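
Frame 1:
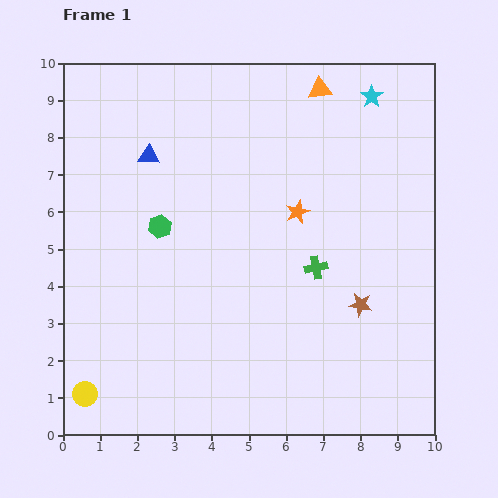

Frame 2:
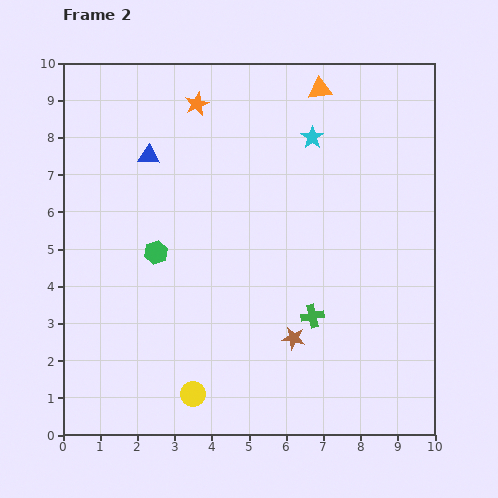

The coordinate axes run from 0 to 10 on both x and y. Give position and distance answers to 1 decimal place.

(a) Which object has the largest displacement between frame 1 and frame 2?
the orange star

(moved 4.0; next 2.9)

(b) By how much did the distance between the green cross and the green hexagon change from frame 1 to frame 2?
+0.2

Distance in frame 1: 4.3. Distance in frame 2: 4.5.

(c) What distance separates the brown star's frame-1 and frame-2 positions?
2.0

The brown star moved from (8.0, 3.5) to (6.2, 2.6), a distance of √(1.8² + 0.9²) ≈ 2.0.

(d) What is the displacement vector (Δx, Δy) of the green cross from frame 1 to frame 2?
(-0.1, -1.3)

The green cross was at (6.8, 4.5) in frame 1 and (6.7, 3.2) in frame 2.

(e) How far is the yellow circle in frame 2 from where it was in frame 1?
2.9

The yellow circle moved from (0.6, 1.1) to (3.5, 1.1), a distance of √(2.9² + 0.0²) ≈ 2.9.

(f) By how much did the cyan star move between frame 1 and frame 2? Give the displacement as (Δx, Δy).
(-1.6, -1.1)

The cyan star was at (8.3, 9.1) in frame 1 and (6.7, 8.0) in frame 2.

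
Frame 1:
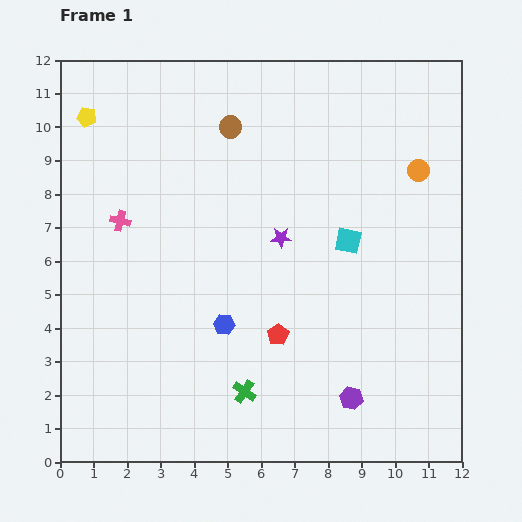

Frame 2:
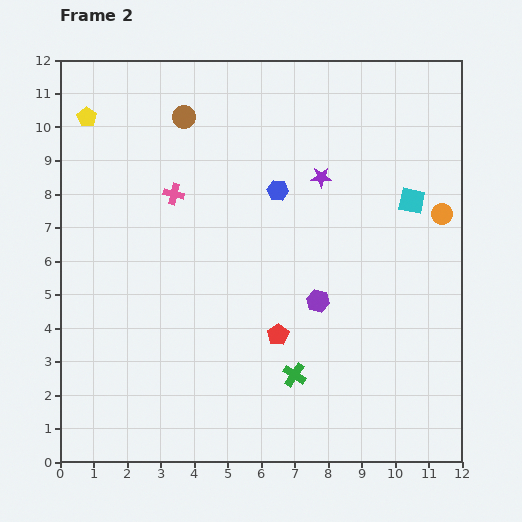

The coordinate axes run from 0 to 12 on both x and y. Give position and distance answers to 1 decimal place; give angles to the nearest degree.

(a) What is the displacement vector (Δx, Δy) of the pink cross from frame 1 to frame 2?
(1.6, 0.8)

The pink cross was at (1.8, 7.2) in frame 1 and (3.4, 8.0) in frame 2.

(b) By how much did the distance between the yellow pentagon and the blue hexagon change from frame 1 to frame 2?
-1.3

Distance in frame 1: 7.4. Distance in frame 2: 6.1.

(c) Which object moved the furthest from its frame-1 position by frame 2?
the blue hexagon

(moved 4.3; next 3.1)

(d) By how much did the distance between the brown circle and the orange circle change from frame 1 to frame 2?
+2.5

Distance in frame 1: 5.7. Distance in frame 2: 8.2.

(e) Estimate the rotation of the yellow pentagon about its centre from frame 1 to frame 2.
21° clockwise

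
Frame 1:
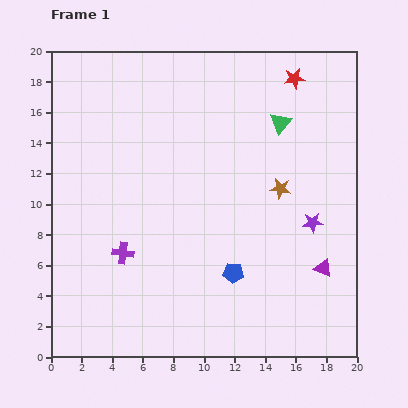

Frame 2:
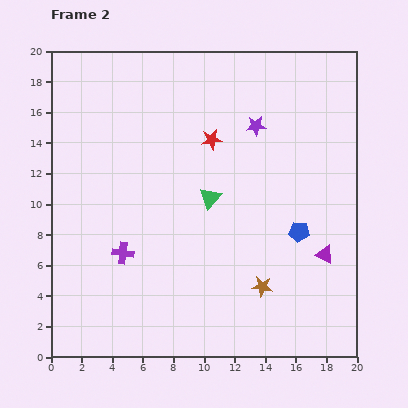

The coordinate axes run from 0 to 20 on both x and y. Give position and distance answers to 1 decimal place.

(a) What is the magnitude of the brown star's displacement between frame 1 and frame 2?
6.5

The brown star moved from (15.0, 11.0) to (13.8, 4.6), a distance of √(1.2² + 6.4²) ≈ 6.5.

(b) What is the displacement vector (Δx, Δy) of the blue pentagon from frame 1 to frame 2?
(4.3, 2.7)

The blue pentagon was at (11.9, 5.5) in frame 1 and (16.2, 8.2) in frame 2.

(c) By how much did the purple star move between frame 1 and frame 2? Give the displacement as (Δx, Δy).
(-3.7, 6.3)

The purple star was at (17.1, 8.8) in frame 1 and (13.4, 15.1) in frame 2.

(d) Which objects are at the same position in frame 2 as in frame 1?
the purple cross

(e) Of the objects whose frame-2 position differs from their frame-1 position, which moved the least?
the purple triangle

(moved 0.9)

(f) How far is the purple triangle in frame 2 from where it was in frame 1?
0.9

The purple triangle moved from (17.8, 5.8) to (17.9, 6.7), a distance of √(0.1² + 0.9²) ≈ 0.9.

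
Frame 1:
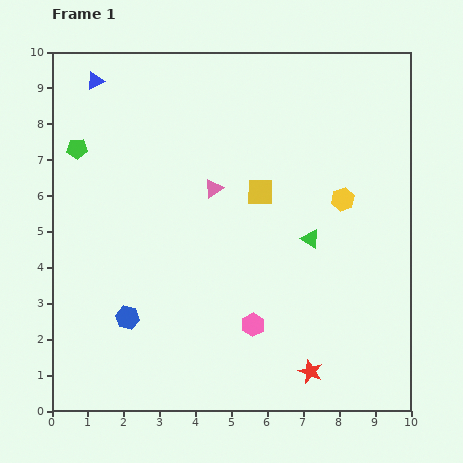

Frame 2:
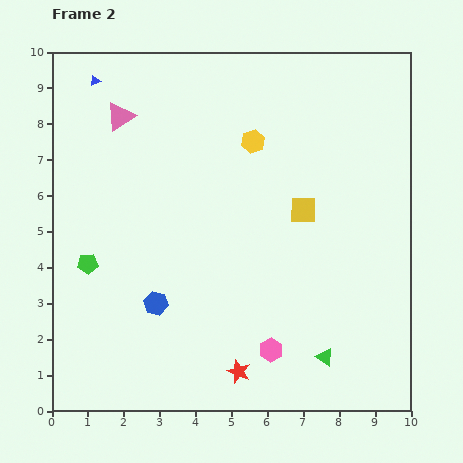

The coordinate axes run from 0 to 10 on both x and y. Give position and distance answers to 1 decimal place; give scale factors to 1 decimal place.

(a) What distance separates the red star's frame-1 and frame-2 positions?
2.0

The red star moved from (7.2, 1.1) to (5.2, 1.1), a distance of √(2.0² + 0.0²) ≈ 2.0.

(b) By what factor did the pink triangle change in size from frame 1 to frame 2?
1.5×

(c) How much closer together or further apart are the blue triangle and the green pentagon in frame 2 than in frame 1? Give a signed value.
+3.1

Distance in frame 1: 2.0. Distance in frame 2: 5.1.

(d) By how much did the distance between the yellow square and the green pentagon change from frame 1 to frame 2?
+1.0

Distance in frame 1: 5.2. Distance in frame 2: 6.2.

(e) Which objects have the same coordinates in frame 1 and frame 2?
the blue triangle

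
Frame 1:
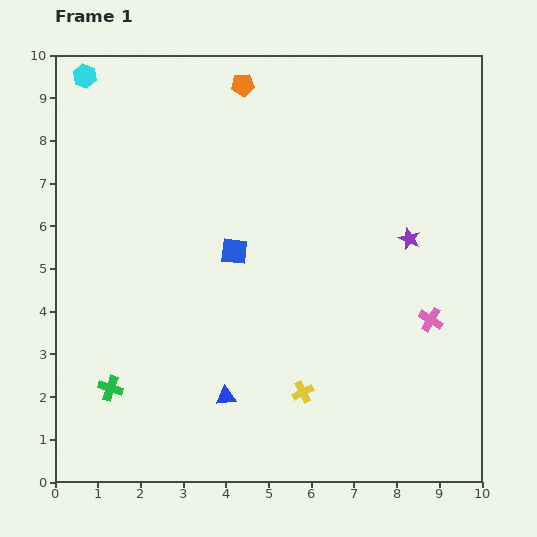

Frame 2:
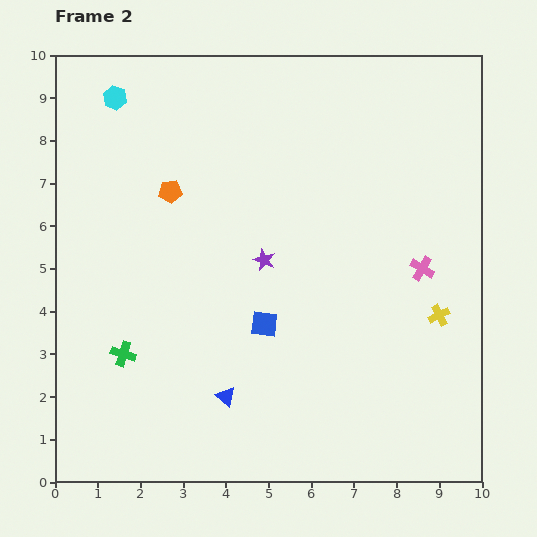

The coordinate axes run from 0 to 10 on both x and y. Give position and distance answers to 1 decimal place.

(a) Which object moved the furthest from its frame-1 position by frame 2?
the yellow cross

(moved 3.7; next 3.4)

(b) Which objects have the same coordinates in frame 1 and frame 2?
the blue triangle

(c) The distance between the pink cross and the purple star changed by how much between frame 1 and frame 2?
+1.7

Distance in frame 1: 2.0. Distance in frame 2: 3.7.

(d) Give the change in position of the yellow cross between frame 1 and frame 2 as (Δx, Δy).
(3.2, 1.8)

The yellow cross was at (5.8, 2.1) in frame 1 and (9.0, 3.9) in frame 2.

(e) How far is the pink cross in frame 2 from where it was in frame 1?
1.2

The pink cross moved from (8.8, 3.8) to (8.6, 5.0), a distance of √(0.2² + 1.2²) ≈ 1.2.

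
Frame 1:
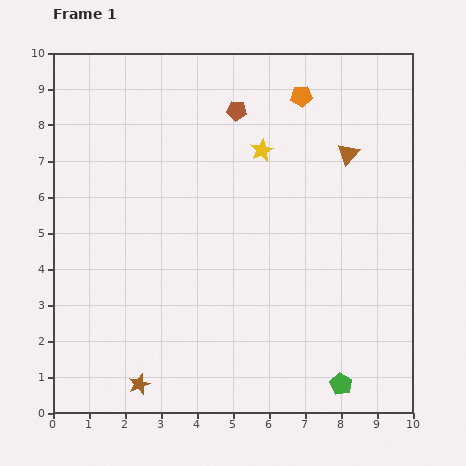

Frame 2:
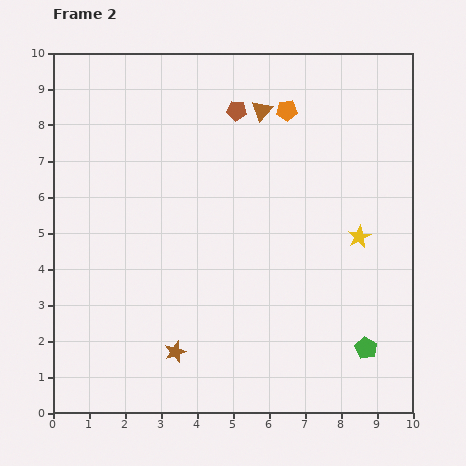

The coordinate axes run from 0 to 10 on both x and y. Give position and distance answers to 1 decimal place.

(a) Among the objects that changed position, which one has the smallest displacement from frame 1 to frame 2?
the orange pentagon

(moved 0.6)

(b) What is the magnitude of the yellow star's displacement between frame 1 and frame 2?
3.6

The yellow star moved from (5.8, 7.3) to (8.5, 4.9), a distance of √(2.7² + 2.4²) ≈ 3.6.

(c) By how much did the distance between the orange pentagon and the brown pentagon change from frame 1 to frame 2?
-0.4

Distance in frame 1: 1.8. Distance in frame 2: 1.4.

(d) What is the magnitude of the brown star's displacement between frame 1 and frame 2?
1.3

The brown star moved from (2.4, 0.8) to (3.4, 1.7), a distance of √(1.0² + 0.9²) ≈ 1.3.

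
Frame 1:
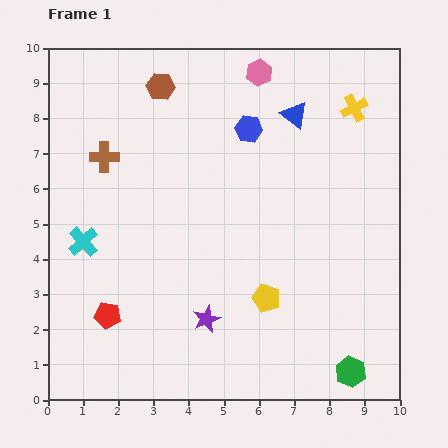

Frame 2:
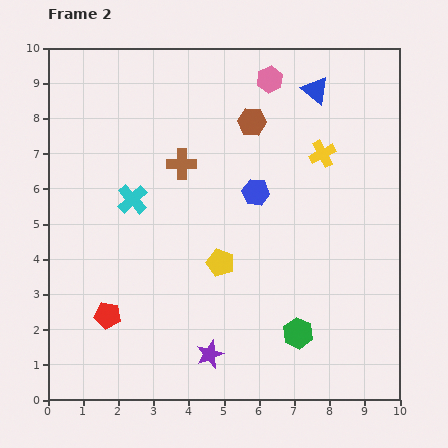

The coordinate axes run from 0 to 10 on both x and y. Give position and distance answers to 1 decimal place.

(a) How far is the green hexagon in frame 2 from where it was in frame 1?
1.9

The green hexagon moved from (8.6, 0.8) to (7.1, 1.9), a distance of √(1.5² + 1.1²) ≈ 1.9.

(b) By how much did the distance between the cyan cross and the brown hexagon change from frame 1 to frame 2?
-0.9

Distance in frame 1: 4.9. Distance in frame 2: 4.0.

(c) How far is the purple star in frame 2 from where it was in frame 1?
1.0

The purple star moved from (4.5, 2.3) to (4.6, 1.3), a distance of √(0.1² + 1.0²) ≈ 1.0.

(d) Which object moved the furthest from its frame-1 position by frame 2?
the brown hexagon

(moved 2.8; next 2.2)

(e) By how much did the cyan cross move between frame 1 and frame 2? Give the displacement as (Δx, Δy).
(1.4, 1.2)

The cyan cross was at (1.0, 4.5) in frame 1 and (2.4, 5.7) in frame 2.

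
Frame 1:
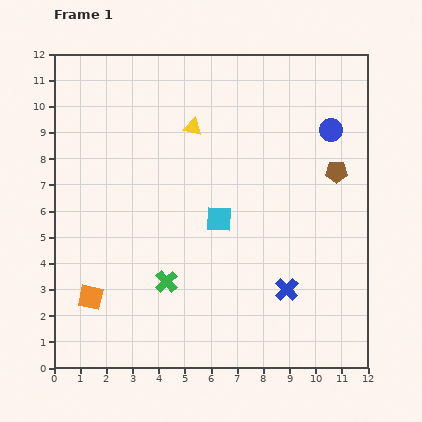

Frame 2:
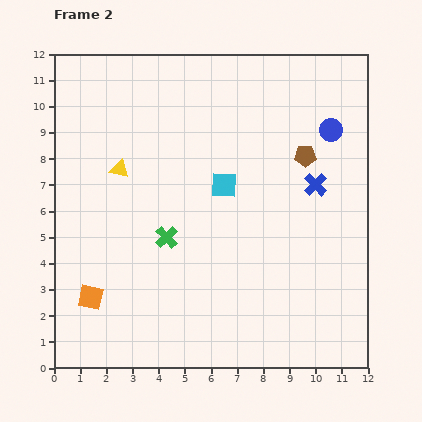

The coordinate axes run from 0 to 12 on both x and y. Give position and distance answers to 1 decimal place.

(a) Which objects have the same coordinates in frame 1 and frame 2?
the orange square, the blue circle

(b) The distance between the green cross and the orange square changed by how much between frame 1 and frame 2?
+0.7

Distance in frame 1: 3.0. Distance in frame 2: 3.7.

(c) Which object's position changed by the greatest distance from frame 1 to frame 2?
the blue cross

(moved 4.1; next 3.2)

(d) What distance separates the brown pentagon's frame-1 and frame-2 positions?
1.3

The brown pentagon moved from (10.8, 7.5) to (9.6, 8.1), a distance of √(1.2² + 0.6²) ≈ 1.3.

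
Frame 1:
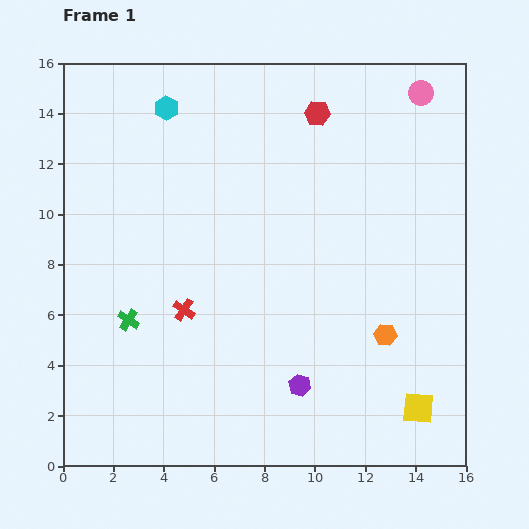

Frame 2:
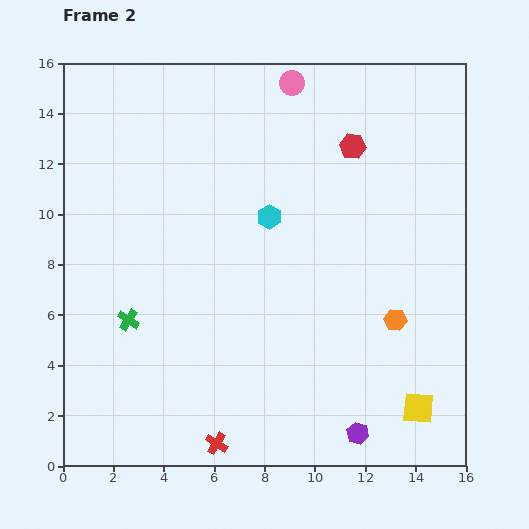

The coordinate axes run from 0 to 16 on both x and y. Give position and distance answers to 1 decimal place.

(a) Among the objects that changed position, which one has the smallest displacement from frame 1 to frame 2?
the orange hexagon

(moved 0.7)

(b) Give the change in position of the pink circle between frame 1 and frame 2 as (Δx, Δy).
(-5.1, 0.4)

The pink circle was at (14.2, 14.8) in frame 1 and (9.1, 15.2) in frame 2.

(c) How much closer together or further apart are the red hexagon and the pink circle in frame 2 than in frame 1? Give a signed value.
-0.7

Distance in frame 1: 4.2. Distance in frame 2: 3.5.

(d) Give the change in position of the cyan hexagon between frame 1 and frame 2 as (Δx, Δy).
(4.1, -4.3)

The cyan hexagon was at (4.1, 14.2) in frame 1 and (8.2, 9.9) in frame 2.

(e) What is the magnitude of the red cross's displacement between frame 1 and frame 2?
5.5

The red cross moved from (4.8, 6.2) to (6.1, 0.9), a distance of √(1.3² + 5.3²) ≈ 5.5.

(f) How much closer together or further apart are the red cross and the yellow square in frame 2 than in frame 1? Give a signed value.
-2.0

Distance in frame 1: 10.1. Distance in frame 2: 8.1.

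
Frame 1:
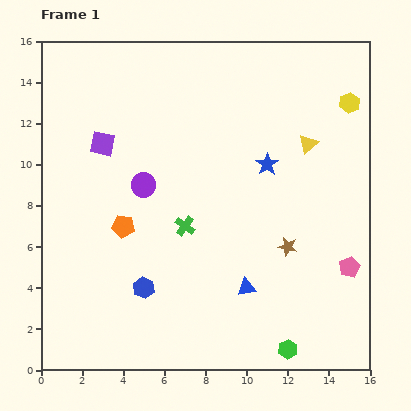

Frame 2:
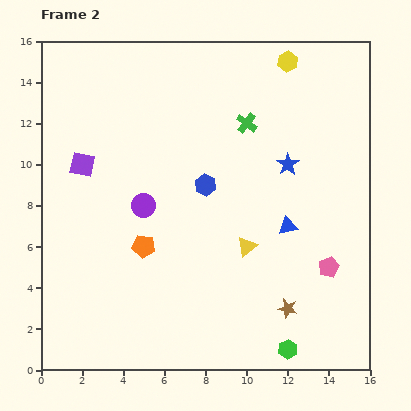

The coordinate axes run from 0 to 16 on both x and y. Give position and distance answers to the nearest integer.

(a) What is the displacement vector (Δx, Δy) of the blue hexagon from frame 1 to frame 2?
(3, 5)

The blue hexagon was at (5, 4) in frame 1 and (8, 9) in frame 2.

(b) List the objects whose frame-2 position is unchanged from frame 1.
the green hexagon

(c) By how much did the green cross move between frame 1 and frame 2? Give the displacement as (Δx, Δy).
(3, 5)

The green cross was at (7, 7) in frame 1 and (10, 12) in frame 2.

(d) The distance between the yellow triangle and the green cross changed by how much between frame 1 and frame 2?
-1

Distance in frame 1: 7. Distance in frame 2: 6.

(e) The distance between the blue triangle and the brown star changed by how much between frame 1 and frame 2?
+1

Distance in frame 1: 3. Distance in frame 2: 4.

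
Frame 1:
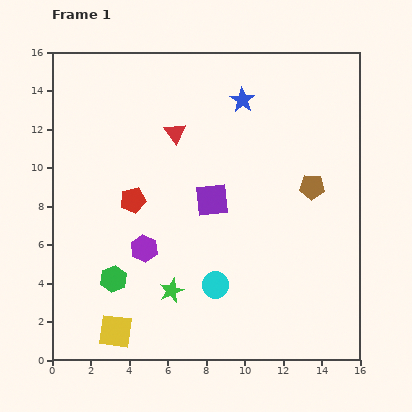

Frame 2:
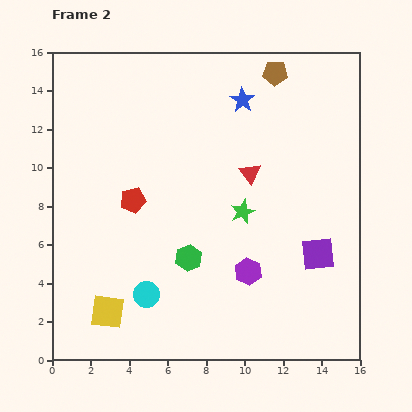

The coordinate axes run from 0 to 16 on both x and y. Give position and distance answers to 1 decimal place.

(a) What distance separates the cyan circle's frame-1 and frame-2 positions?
3.6

The cyan circle moved from (8.5, 3.9) to (4.9, 3.4), a distance of √(3.6² + 0.5²) ≈ 3.6.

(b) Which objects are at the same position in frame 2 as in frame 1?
the blue star, the red pentagon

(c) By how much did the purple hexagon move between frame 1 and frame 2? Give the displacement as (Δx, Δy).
(5.4, -1.2)

The purple hexagon was at (4.8, 5.8) in frame 1 and (10.2, 4.6) in frame 2.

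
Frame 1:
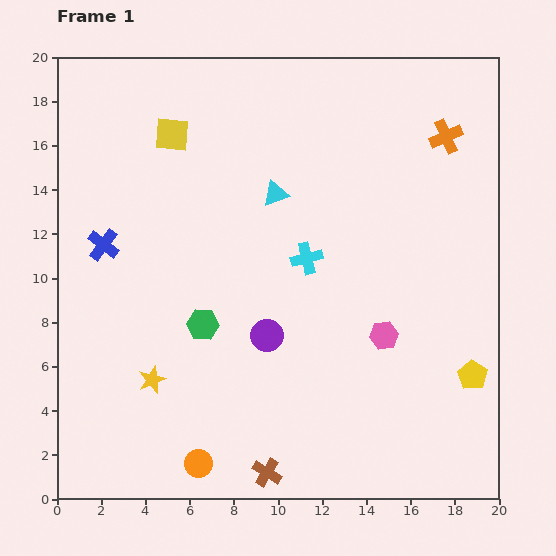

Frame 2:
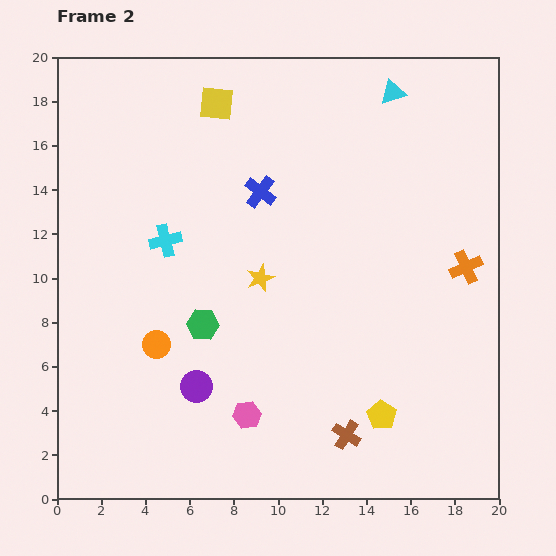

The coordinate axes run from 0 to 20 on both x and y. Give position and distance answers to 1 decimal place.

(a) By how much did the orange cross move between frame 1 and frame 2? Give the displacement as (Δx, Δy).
(0.9, -5.9)

The orange cross was at (17.6, 16.4) in frame 1 and (18.5, 10.5) in frame 2.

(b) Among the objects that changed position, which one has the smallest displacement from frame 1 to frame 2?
the yellow square

(moved 2.4)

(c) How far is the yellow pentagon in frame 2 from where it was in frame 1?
4.5

The yellow pentagon moved from (18.8, 5.6) to (14.7, 3.8), a distance of √(4.1² + 1.8²) ≈ 4.5.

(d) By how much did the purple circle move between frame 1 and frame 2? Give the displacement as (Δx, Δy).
(-3.2, -2.3)

The purple circle was at (9.5, 7.4) in frame 1 and (6.3, 5.1) in frame 2.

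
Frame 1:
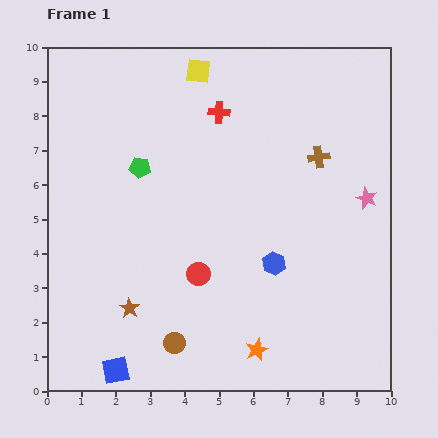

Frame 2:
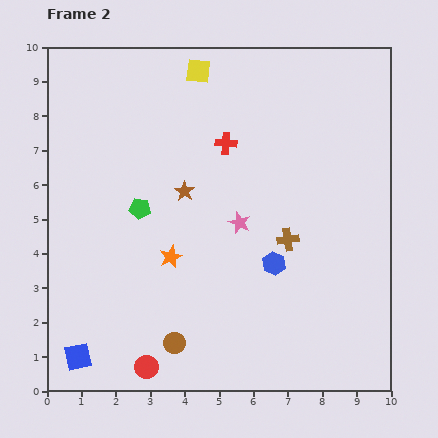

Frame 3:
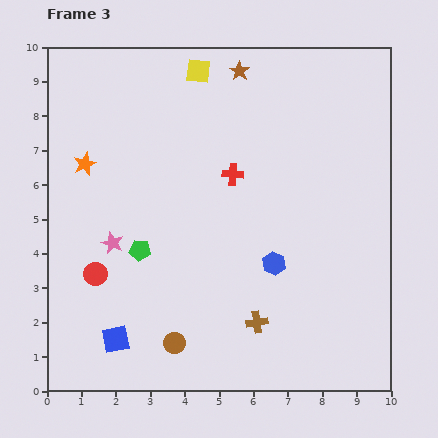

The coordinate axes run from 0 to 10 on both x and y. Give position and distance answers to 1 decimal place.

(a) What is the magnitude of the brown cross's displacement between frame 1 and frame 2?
2.6

The brown cross moved from (7.9, 6.8) to (7.0, 4.4), a distance of √(0.9² + 2.4²) ≈ 2.6.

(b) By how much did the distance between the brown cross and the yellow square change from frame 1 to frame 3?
+3.2

Distance in frame 1: 4.3. Distance in frame 3: 7.5.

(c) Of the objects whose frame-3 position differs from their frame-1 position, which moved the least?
the blue square

(moved 0.9)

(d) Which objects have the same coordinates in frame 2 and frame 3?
the yellow square, the blue hexagon, the brown circle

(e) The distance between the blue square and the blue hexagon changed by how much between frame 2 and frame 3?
-1.2

Distance in frame 2: 6.3. Distance in frame 3: 5.1.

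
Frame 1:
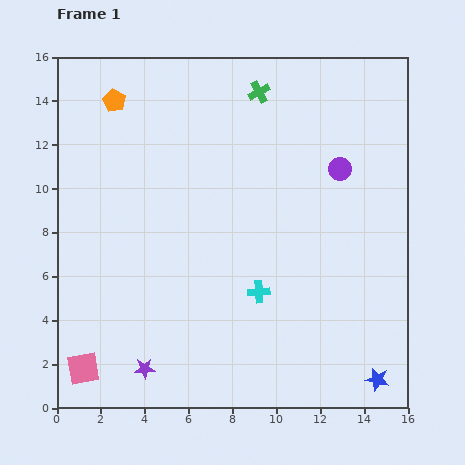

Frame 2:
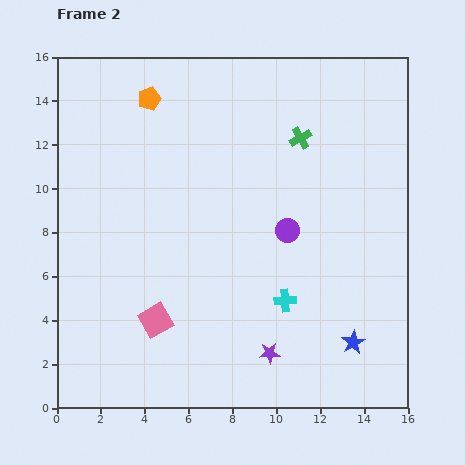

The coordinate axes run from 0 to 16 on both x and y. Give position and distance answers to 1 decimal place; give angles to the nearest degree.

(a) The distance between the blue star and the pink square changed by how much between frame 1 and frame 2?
-4.3

Distance in frame 1: 13.4. Distance in frame 2: 9.1.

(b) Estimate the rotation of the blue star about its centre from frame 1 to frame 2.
31° clockwise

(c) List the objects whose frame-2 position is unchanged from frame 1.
none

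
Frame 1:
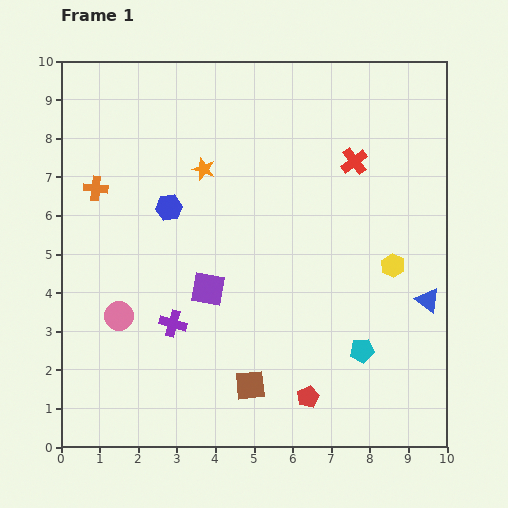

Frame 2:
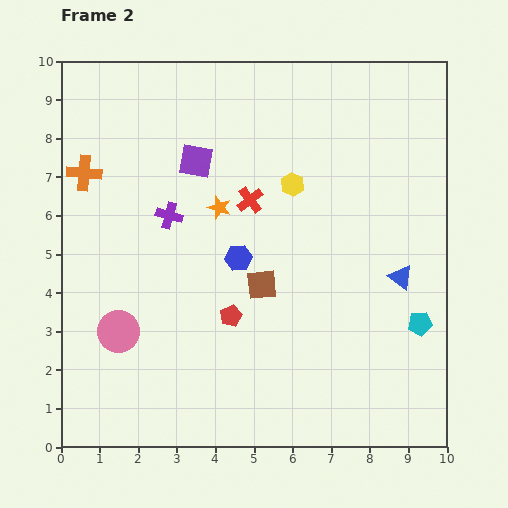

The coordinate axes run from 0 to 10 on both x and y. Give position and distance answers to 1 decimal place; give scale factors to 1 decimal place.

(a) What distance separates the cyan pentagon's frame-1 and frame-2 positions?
1.7

The cyan pentagon moved from (7.8, 2.5) to (9.3, 3.2), a distance of √(1.5² + 0.7²) ≈ 1.7.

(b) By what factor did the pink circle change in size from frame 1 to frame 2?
1.5×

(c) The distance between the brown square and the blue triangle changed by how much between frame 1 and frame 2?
-1.5

Distance in frame 1: 5.1. Distance in frame 2: 3.6.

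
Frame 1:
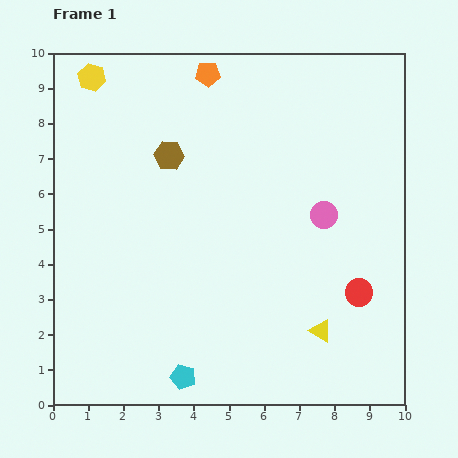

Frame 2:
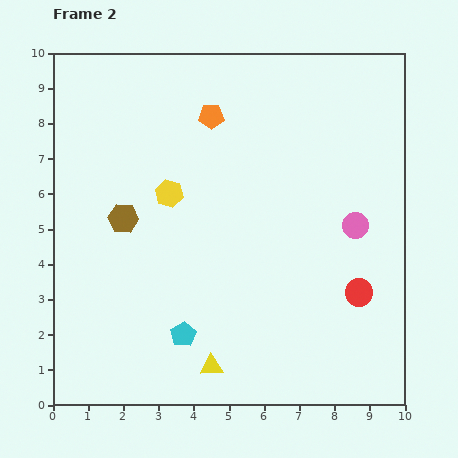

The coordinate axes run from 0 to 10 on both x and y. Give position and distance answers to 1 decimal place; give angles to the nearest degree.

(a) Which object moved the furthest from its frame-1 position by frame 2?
the yellow hexagon

(moved 4.0; next 3.3)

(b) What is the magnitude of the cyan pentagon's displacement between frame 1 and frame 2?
1.2

The cyan pentagon moved from (3.7, 0.8) to (3.7, 2.0), a distance of √(0.0² + 1.2²) ≈ 1.2.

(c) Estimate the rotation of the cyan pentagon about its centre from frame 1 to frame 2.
24° clockwise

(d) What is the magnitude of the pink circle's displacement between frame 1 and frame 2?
0.9

The pink circle moved from (7.7, 5.4) to (8.6, 5.1), a distance of √(0.9² + 0.3²) ≈ 0.9.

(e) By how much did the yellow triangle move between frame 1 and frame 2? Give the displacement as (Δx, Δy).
(-3.1, -1.0)

The yellow triangle was at (7.6, 2.1) in frame 1 and (4.5, 1.1) in frame 2.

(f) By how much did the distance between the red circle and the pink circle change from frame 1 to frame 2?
-0.5

Distance in frame 1: 2.4. Distance in frame 2: 1.9.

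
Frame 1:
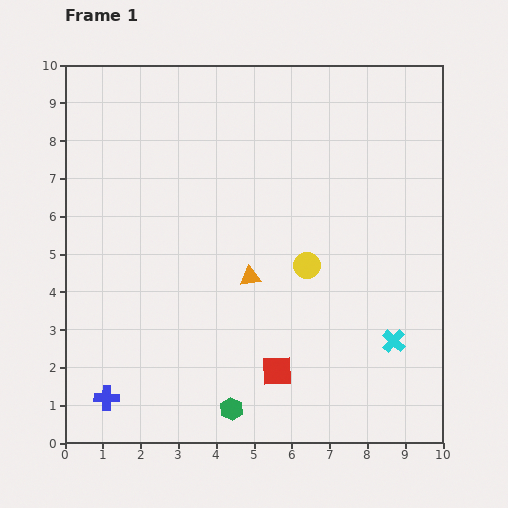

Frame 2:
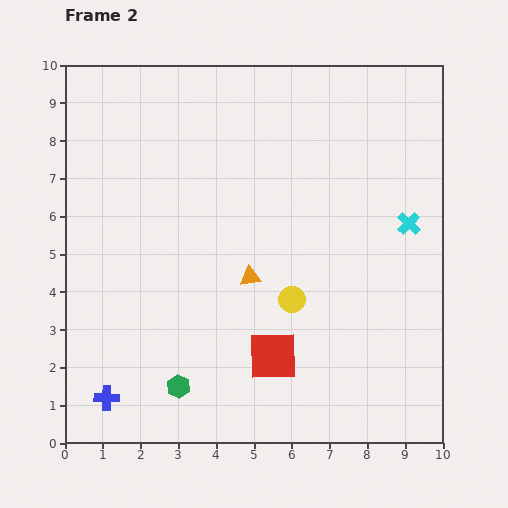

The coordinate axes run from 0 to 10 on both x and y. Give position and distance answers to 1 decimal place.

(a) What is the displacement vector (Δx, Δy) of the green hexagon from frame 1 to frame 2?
(-1.4, 0.6)

The green hexagon was at (4.4, 0.9) in frame 1 and (3.0, 1.5) in frame 2.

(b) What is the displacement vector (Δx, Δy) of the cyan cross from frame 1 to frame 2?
(0.4, 3.1)

The cyan cross was at (8.7, 2.7) in frame 1 and (9.1, 5.8) in frame 2.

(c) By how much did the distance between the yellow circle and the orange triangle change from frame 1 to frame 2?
-0.2

Distance in frame 1: 1.5. Distance in frame 2: 1.3.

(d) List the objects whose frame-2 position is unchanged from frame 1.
the orange triangle, the blue cross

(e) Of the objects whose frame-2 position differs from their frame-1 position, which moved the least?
the red square

(moved 0.4)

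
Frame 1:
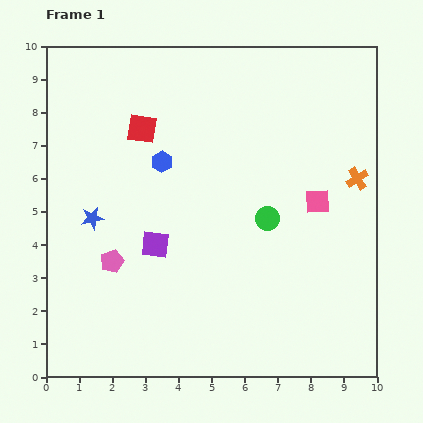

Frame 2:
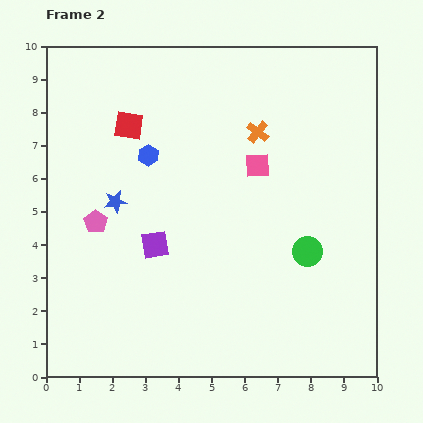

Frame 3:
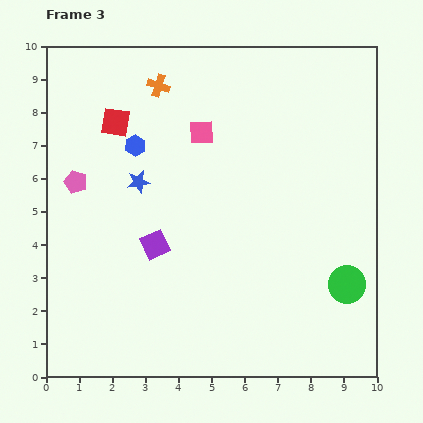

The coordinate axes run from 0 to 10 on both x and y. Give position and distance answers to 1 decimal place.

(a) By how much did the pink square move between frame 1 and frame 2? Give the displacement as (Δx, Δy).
(-1.8, 1.1)

The pink square was at (8.2, 5.3) in frame 1 and (6.4, 6.4) in frame 2.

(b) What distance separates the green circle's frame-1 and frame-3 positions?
3.1

The green circle moved from (6.7, 4.8) to (9.1, 2.8), a distance of √(2.4² + 2.0²) ≈ 3.1.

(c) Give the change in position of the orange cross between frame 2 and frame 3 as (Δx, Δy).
(-3.0, 1.4)

The orange cross was at (6.4, 7.4) in frame 2 and (3.4, 8.8) in frame 3.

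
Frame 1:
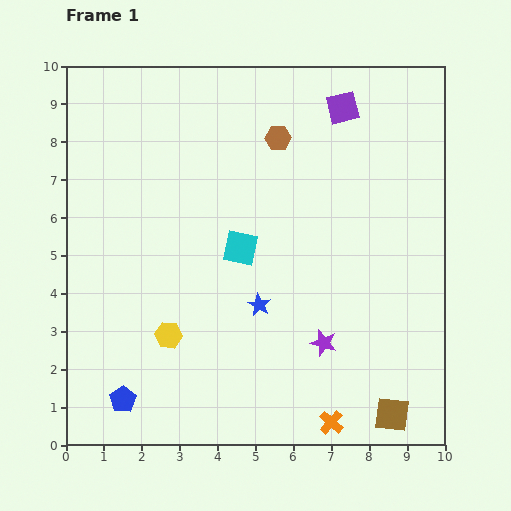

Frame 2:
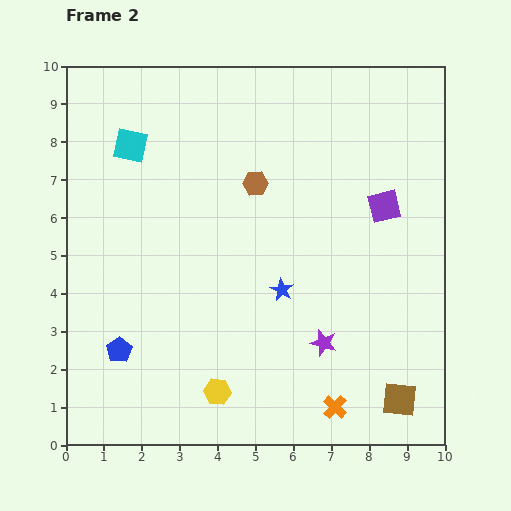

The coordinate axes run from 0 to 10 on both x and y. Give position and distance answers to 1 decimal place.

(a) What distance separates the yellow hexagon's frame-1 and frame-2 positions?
2.0

The yellow hexagon moved from (2.7, 2.9) to (4.0, 1.4), a distance of √(1.3² + 1.5²) ≈ 2.0.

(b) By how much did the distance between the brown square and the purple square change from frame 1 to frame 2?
-3.1

Distance in frame 1: 8.2. Distance in frame 2: 5.1.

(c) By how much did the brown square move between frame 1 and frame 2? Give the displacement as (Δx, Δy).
(0.2, 0.4)

The brown square was at (8.6, 0.8) in frame 1 and (8.8, 1.2) in frame 2.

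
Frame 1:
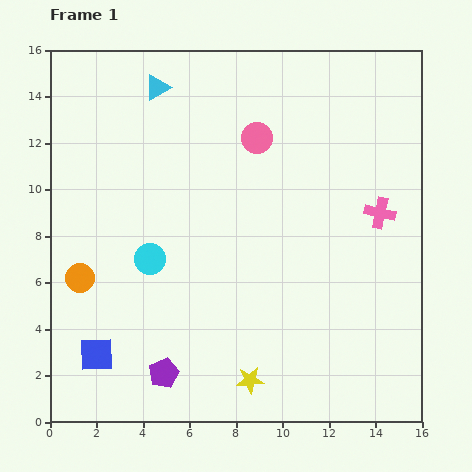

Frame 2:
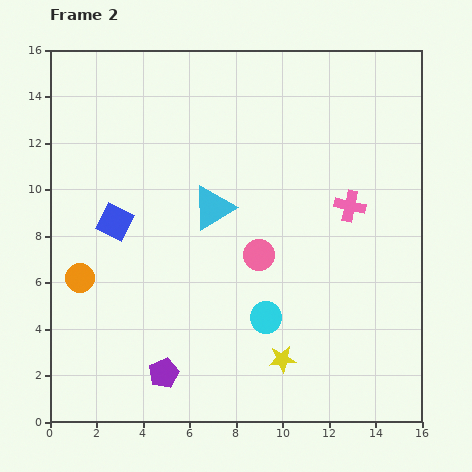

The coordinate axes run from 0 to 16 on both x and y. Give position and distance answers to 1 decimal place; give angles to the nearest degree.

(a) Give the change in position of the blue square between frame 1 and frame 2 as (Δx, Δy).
(0.8, 5.7)

The blue square was at (2.0, 2.9) in frame 1 and (2.8, 8.6) in frame 2.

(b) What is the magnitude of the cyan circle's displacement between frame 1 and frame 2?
5.6

The cyan circle moved from (4.3, 7.0) to (9.3, 4.5), a distance of √(5.0² + 2.5²) ≈ 5.6.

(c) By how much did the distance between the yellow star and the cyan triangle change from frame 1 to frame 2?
-6.0

Distance in frame 1: 13.2. Distance in frame 2: 7.2.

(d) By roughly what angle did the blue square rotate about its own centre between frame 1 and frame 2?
28° clockwise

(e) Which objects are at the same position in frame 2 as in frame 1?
the orange circle, the purple pentagon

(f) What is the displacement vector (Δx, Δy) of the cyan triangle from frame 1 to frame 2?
(2.4, -5.2)

The cyan triangle was at (4.6, 14.4) in frame 1 and (7.0, 9.2) in frame 2.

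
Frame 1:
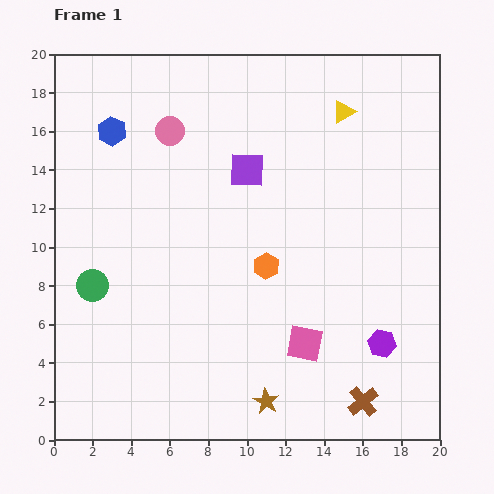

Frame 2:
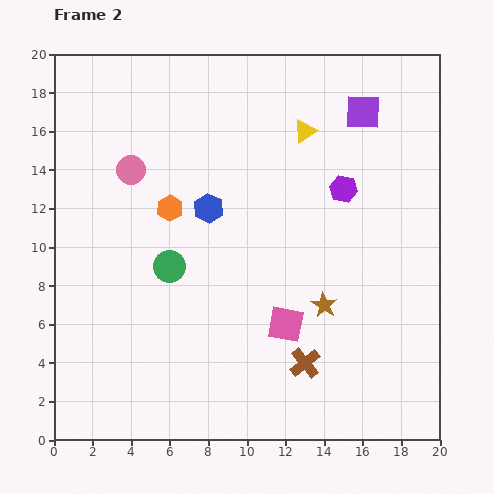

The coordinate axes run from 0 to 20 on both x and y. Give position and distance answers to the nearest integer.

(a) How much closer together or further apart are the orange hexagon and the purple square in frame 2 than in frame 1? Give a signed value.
+6

Distance in frame 1: 5. Distance in frame 2: 11.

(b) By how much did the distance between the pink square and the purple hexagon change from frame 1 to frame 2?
+4

Distance in frame 1: 4. Distance in frame 2: 8.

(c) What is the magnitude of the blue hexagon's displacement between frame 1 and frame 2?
6

The blue hexagon moved from (3, 16) to (8, 12), a distance of √(5² + 4²) ≈ 6.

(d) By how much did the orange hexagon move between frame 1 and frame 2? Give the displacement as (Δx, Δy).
(-5, 3)

The orange hexagon was at (11, 9) in frame 1 and (6, 12) in frame 2.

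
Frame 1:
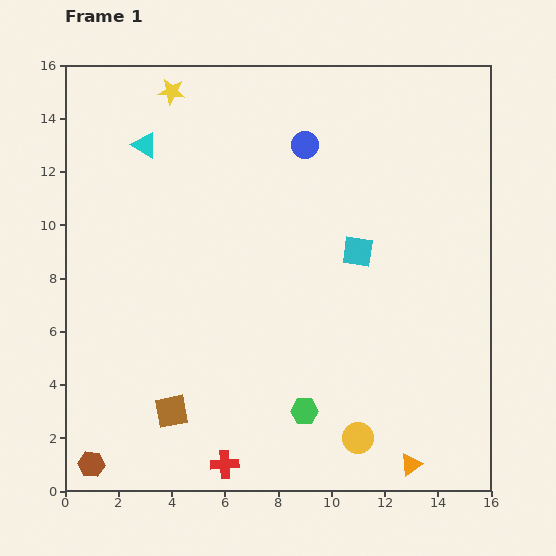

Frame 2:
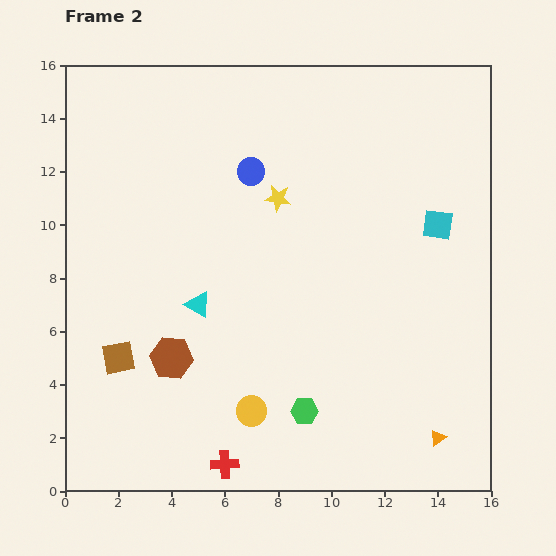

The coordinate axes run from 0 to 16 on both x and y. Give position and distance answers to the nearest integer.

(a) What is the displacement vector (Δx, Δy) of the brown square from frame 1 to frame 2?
(-2, 2)

The brown square was at (4, 3) in frame 1 and (2, 5) in frame 2.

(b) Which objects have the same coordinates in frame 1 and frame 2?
the red cross, the green hexagon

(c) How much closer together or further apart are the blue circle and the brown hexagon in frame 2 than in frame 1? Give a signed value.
-6

Distance in frame 1: 14. Distance in frame 2: 8.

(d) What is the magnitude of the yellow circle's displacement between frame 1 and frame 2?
4

The yellow circle moved from (11, 2) to (7, 3), a distance of √(4² + 1²) ≈ 4.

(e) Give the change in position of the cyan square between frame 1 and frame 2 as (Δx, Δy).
(3, 1)

The cyan square was at (11, 9) in frame 1 and (14, 10) in frame 2.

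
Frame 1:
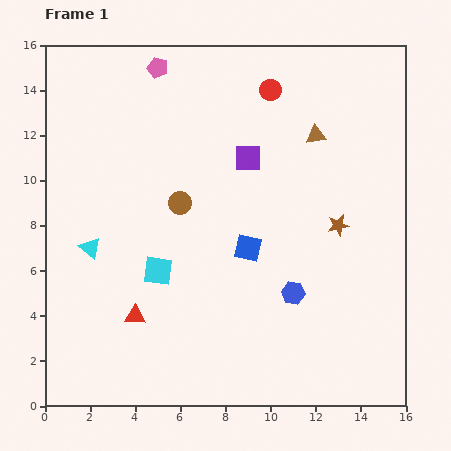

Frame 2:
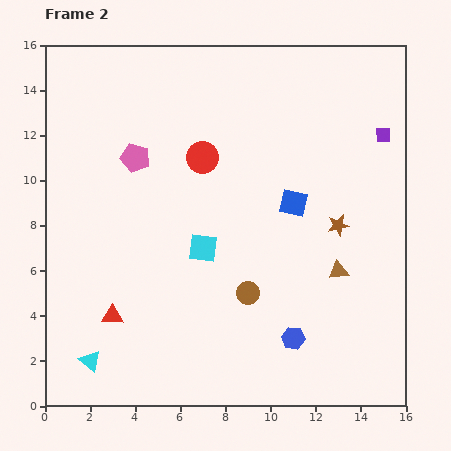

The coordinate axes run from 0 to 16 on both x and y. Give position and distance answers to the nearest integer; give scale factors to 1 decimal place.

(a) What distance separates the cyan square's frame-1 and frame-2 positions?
2

The cyan square moved from (5, 6) to (7, 7), a distance of √(2² + 1²) ≈ 2.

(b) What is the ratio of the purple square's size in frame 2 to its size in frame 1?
0.6×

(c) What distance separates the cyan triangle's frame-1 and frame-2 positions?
5

The cyan triangle moved from (2, 7) to (2, 2), a distance of √(0² + 5²) ≈ 5.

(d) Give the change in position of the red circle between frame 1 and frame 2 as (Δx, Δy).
(-3, -3)

The red circle was at (10, 14) in frame 1 and (7, 11) in frame 2.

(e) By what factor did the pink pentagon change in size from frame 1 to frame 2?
1.4×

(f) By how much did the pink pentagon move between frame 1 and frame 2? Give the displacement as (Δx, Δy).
(-1, -4)

The pink pentagon was at (5, 15) in frame 1 and (4, 11) in frame 2.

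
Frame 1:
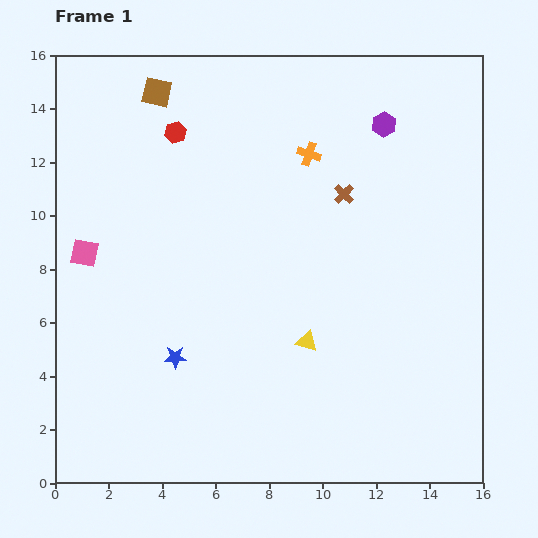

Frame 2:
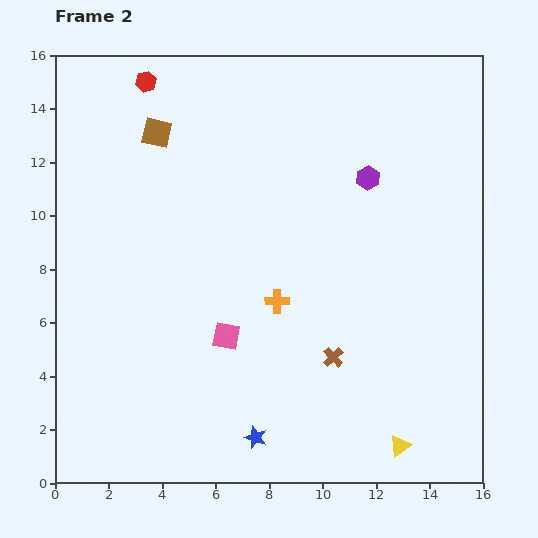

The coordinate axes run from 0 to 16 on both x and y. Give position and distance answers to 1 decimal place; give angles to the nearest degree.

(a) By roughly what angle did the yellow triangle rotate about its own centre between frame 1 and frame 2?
53° counter-clockwise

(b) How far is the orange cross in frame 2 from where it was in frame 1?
5.6

The orange cross moved from (9.5, 12.3) to (8.3, 6.8), a distance of √(1.2² + 5.5²) ≈ 5.6.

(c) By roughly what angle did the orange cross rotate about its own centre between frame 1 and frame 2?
20° counter-clockwise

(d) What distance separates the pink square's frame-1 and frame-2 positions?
6.1

The pink square moved from (1.1, 8.6) to (6.4, 5.5), a distance of √(5.3² + 3.1²) ≈ 6.1.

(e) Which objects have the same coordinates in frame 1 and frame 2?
none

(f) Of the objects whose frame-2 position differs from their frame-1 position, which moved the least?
the brown square

(moved 1.5)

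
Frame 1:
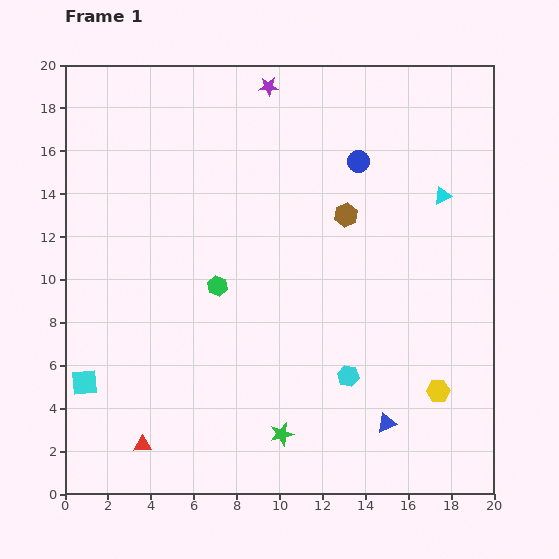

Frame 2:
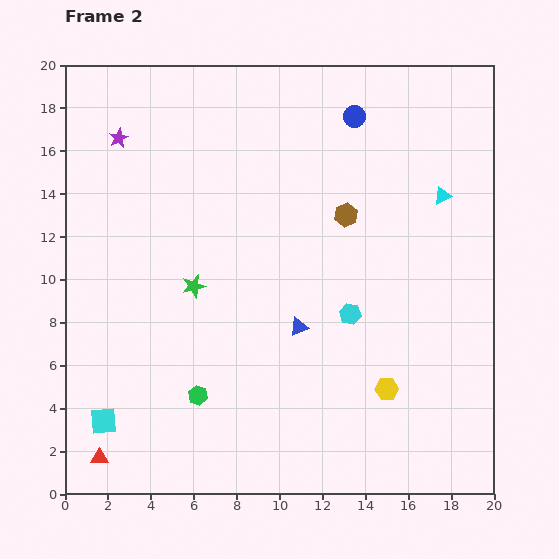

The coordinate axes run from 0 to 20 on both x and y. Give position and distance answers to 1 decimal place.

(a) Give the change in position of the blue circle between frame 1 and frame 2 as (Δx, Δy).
(-0.2, 2.1)

The blue circle was at (13.7, 15.5) in frame 1 and (13.5, 17.6) in frame 2.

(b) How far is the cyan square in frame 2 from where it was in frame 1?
2.0

The cyan square moved from (0.9, 5.2) to (1.8, 3.4), a distance of √(0.9² + 1.8²) ≈ 2.0.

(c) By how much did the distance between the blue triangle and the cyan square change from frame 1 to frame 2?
-4.1

Distance in frame 1: 14.2. Distance in frame 2: 10.1.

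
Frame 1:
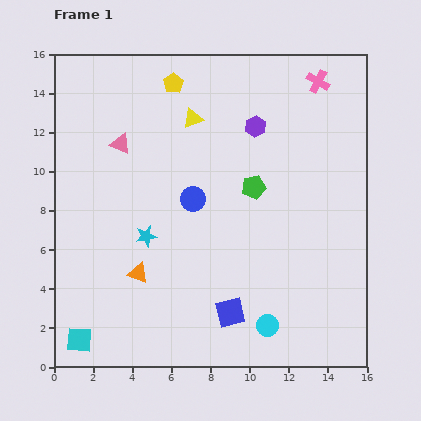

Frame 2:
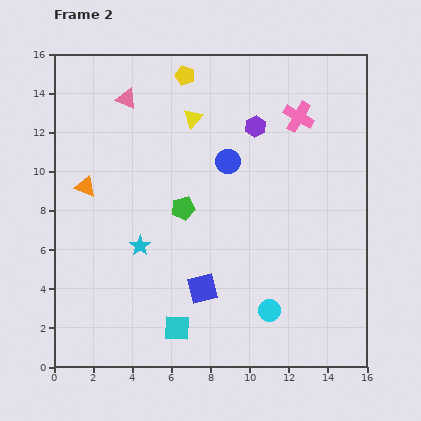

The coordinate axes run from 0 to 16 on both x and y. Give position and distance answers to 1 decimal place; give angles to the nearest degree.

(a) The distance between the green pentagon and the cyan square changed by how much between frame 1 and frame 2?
-5.7

Distance in frame 1: 11.8. Distance in frame 2: 6.1.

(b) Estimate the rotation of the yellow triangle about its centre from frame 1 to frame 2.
27° counter-clockwise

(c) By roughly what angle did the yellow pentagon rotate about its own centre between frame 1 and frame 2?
22° counter-clockwise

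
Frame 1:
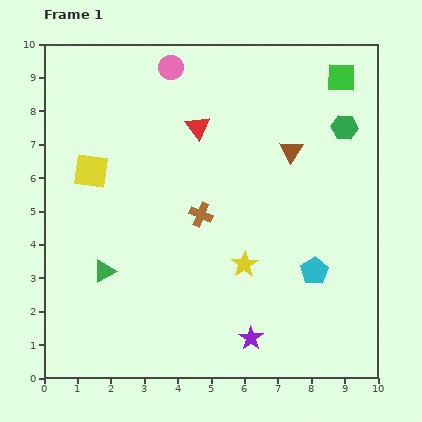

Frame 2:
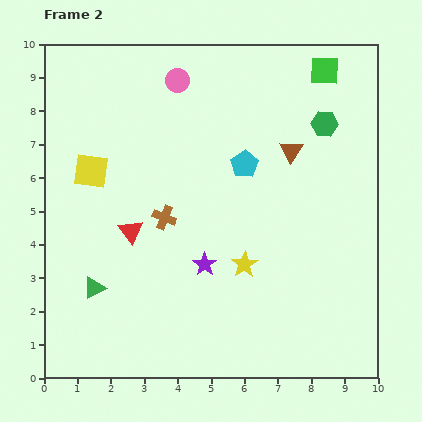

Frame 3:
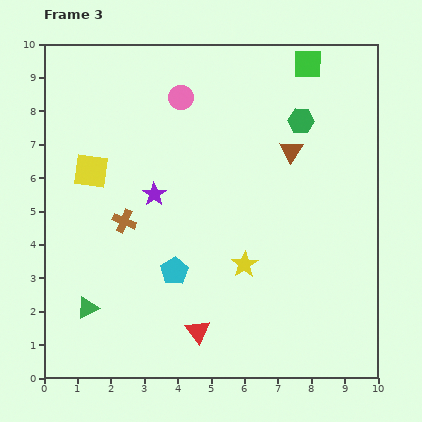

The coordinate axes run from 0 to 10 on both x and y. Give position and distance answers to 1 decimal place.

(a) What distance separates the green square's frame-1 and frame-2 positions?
0.5

The green square moved from (8.9, 9.0) to (8.4, 9.2), a distance of √(0.5² + 0.2²) ≈ 0.5.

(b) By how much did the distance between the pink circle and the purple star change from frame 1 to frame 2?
-2.8

Distance in frame 1: 8.4. Distance in frame 2: 5.6.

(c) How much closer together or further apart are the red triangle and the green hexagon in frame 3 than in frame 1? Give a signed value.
+2.6

Distance in frame 1: 4.4. Distance in frame 3: 7.0.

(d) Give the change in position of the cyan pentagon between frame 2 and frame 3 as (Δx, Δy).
(-2.1, -3.2)

The cyan pentagon was at (6.0, 6.4) in frame 2 and (3.9, 3.2) in frame 3.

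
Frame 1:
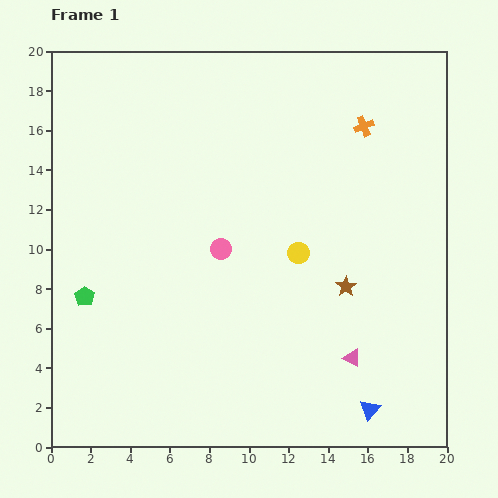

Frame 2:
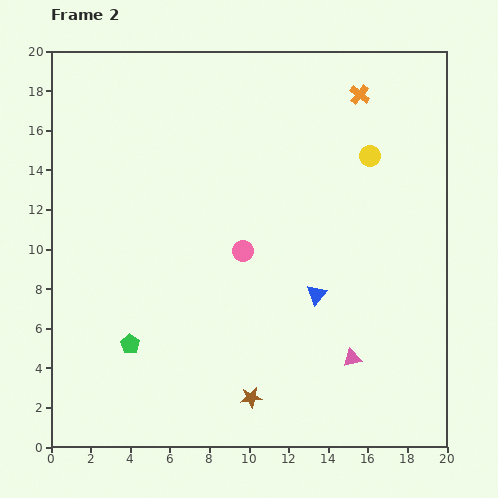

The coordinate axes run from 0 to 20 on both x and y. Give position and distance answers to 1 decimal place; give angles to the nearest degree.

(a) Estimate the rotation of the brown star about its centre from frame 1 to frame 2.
26° clockwise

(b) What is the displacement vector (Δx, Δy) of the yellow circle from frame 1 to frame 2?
(3.6, 4.9)

The yellow circle was at (12.5, 9.8) in frame 1 and (16.1, 14.7) in frame 2.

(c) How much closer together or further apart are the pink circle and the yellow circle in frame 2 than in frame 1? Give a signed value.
+4.1

Distance in frame 1: 3.9. Distance in frame 2: 8.0.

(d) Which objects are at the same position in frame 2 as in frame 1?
the pink triangle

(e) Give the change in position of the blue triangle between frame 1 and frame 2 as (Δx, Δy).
(-2.7, 5.8)

The blue triangle was at (16.1, 1.9) in frame 1 and (13.4, 7.7) in frame 2.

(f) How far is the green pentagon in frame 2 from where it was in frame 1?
3.3

The green pentagon moved from (1.7, 7.6) to (4.0, 5.2), a distance of √(2.3² + 2.4²) ≈ 3.3.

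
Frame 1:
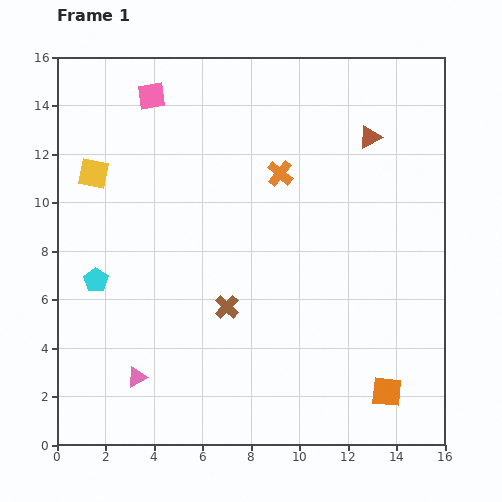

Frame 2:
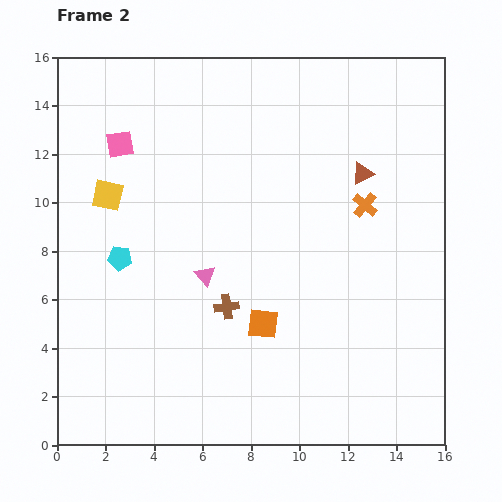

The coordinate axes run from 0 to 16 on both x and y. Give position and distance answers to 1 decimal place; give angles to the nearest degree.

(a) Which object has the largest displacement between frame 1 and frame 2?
the orange square

(moved 5.8; next 5.0)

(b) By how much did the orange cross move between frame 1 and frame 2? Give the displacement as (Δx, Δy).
(3.5, -1.3)

The orange cross was at (9.2, 11.2) in frame 1 and (12.7, 9.9) in frame 2.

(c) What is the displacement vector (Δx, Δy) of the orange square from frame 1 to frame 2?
(-5.1, 2.8)

The orange square was at (13.6, 2.2) in frame 1 and (8.5, 5.0) in frame 2.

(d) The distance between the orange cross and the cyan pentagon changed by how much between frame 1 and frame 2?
+1.5

Distance in frame 1: 8.8. Distance in frame 2: 10.3.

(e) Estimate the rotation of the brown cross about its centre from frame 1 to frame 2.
38° clockwise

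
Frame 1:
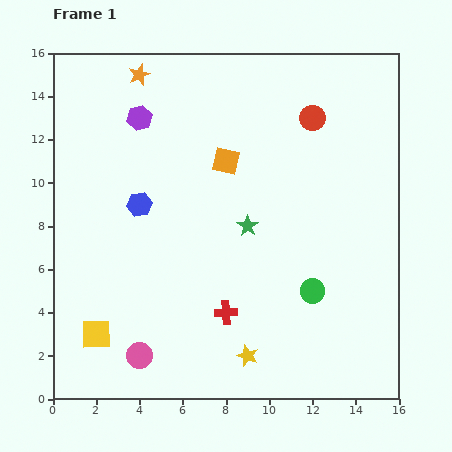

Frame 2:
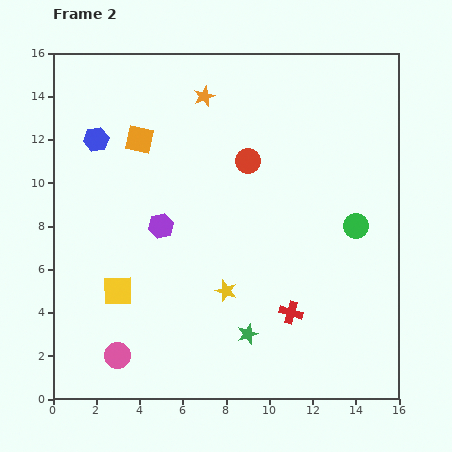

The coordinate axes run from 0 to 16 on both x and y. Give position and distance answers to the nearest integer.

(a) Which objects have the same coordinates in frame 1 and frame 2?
none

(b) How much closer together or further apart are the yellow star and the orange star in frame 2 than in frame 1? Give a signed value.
-5

Distance in frame 1: 14. Distance in frame 2: 9.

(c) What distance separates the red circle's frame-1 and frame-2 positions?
4

The red circle moved from (12, 13) to (9, 11), a distance of √(3² + 2²) ≈ 4.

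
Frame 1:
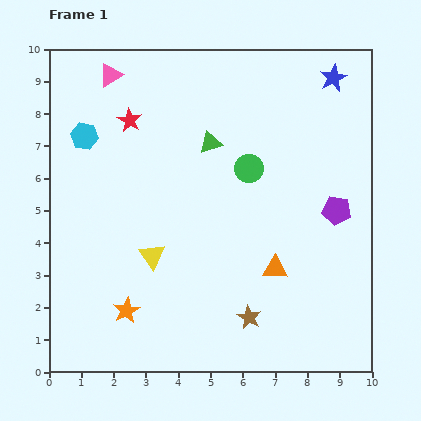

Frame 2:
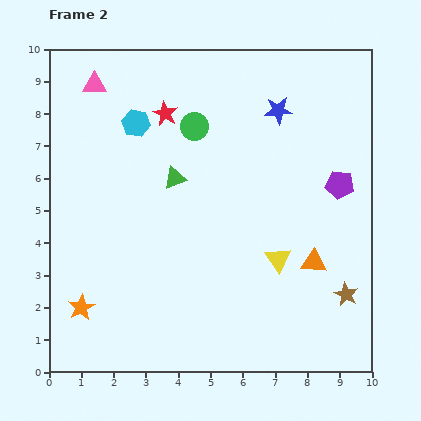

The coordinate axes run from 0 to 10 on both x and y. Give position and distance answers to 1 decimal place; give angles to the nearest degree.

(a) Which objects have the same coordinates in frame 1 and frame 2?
none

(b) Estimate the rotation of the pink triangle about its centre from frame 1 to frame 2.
31° clockwise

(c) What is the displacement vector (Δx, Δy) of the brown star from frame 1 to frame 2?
(3.0, 0.7)

The brown star was at (6.2, 1.7) in frame 1 and (9.2, 2.4) in frame 2.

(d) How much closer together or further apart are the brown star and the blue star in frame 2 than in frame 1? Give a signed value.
-1.7

Distance in frame 1: 7.8. Distance in frame 2: 6.1.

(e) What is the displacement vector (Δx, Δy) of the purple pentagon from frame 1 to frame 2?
(0.1, 0.8)

The purple pentagon was at (8.9, 5.0) in frame 1 and (9.0, 5.8) in frame 2.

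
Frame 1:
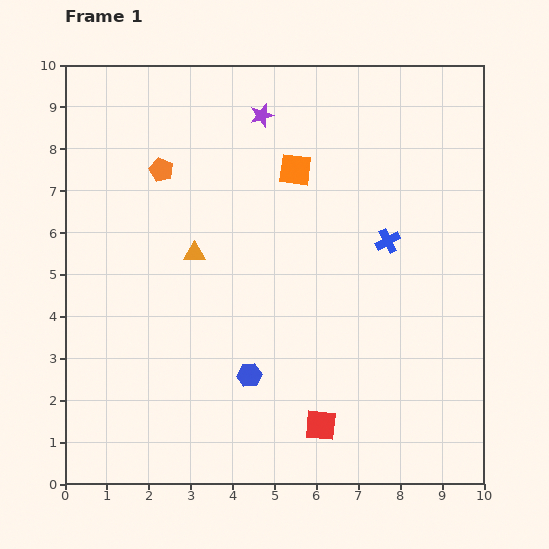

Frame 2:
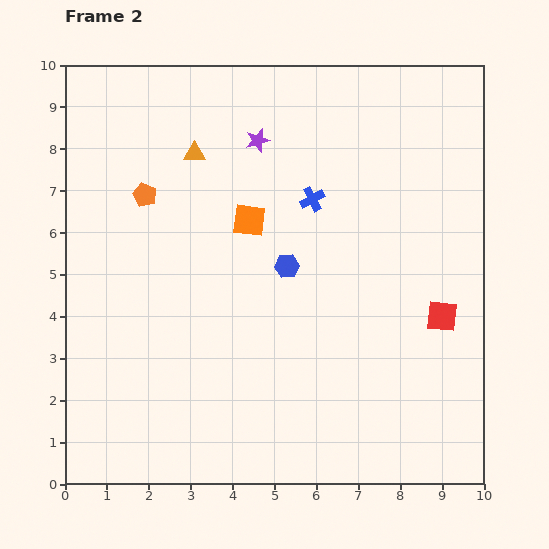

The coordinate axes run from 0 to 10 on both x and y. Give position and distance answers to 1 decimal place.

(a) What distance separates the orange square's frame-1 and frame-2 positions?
1.6

The orange square moved from (5.5, 7.5) to (4.4, 6.3), a distance of √(1.1² + 1.2²) ≈ 1.6.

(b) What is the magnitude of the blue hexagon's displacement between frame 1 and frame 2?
2.8

The blue hexagon moved from (4.4, 2.6) to (5.3, 5.2), a distance of √(0.9² + 2.6²) ≈ 2.8.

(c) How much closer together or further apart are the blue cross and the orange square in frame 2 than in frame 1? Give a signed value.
-1.2

Distance in frame 1: 2.8. Distance in frame 2: 1.6.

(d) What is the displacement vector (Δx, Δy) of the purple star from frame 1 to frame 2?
(-0.1, -0.6)

The purple star was at (4.7, 8.8) in frame 1 and (4.6, 8.2) in frame 2.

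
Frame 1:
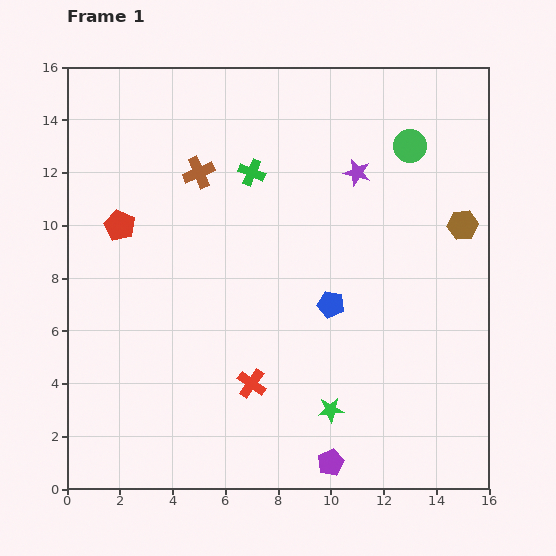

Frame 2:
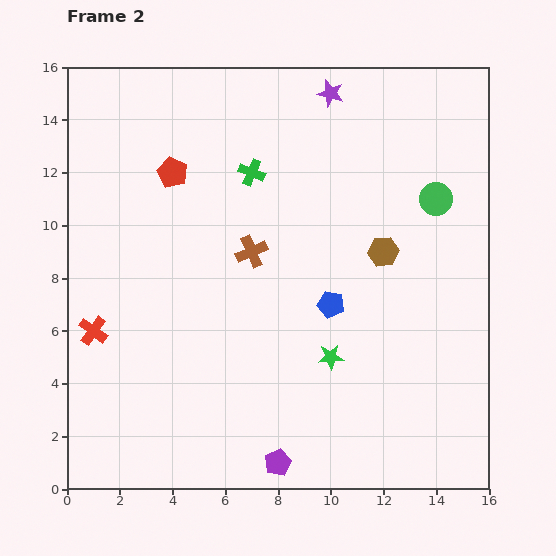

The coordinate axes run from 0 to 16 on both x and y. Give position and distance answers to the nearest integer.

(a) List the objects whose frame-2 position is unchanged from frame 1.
the blue pentagon, the green cross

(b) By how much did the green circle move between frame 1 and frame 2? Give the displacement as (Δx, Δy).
(1, -2)

The green circle was at (13, 13) in frame 1 and (14, 11) in frame 2.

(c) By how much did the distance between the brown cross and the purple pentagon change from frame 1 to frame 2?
-4

Distance in frame 1: 12. Distance in frame 2: 8.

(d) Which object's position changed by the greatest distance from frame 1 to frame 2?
the red cross

(moved 6; next 4)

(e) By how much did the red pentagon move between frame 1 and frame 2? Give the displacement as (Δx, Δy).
(2, 2)

The red pentagon was at (2, 10) in frame 1 and (4, 12) in frame 2.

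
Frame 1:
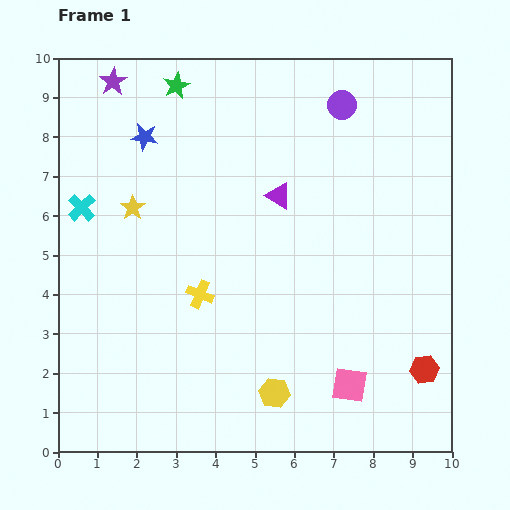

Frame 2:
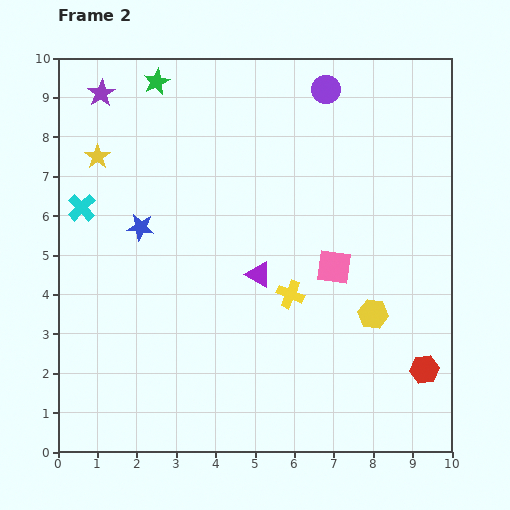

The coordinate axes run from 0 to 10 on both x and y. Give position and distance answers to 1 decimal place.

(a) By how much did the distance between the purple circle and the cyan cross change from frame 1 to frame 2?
-0.2

Distance in frame 1: 7.1. Distance in frame 2: 6.9.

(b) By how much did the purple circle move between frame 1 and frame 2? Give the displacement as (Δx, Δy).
(-0.4, 0.4)

The purple circle was at (7.2, 8.8) in frame 1 and (6.8, 9.2) in frame 2.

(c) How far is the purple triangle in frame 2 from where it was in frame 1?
2.1

The purple triangle moved from (5.6, 6.5) to (5.1, 4.5), a distance of √(0.5² + 2.0²) ≈ 2.1.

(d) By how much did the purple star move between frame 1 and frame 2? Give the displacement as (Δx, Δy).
(-0.3, -0.3)

The purple star was at (1.4, 9.4) in frame 1 and (1.1, 9.1) in frame 2.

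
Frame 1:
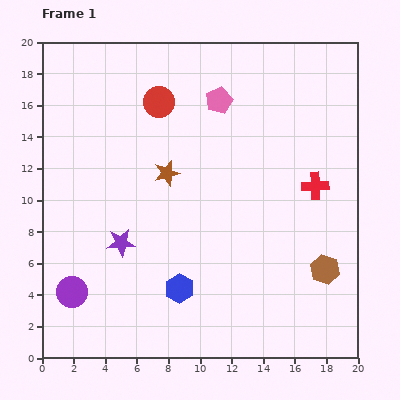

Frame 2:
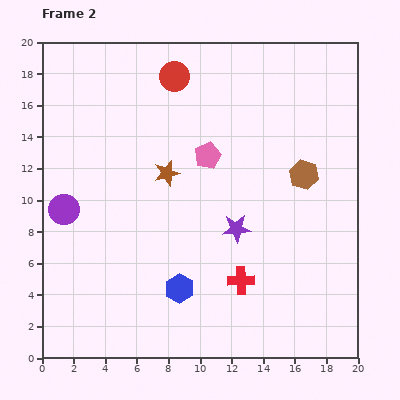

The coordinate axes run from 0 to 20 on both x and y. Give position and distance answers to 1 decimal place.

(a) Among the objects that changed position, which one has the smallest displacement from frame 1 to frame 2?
the red circle

(moved 1.9)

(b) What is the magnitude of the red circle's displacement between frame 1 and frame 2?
1.9

The red circle moved from (7.4, 16.2) to (8.4, 17.8), a distance of √(1.0² + 1.6²) ≈ 1.9.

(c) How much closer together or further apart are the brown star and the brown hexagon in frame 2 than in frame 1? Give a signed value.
-3.0

Distance in frame 1: 11.7. Distance in frame 2: 8.7.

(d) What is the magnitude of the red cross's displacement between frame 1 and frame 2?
7.6

The red cross moved from (17.3, 10.9) to (12.6, 4.9), a distance of √(4.7² + 6.0²) ≈ 7.6.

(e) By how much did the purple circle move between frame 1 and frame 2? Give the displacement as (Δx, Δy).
(-0.5, 5.2)

The purple circle was at (1.9, 4.2) in frame 1 and (1.4, 9.4) in frame 2.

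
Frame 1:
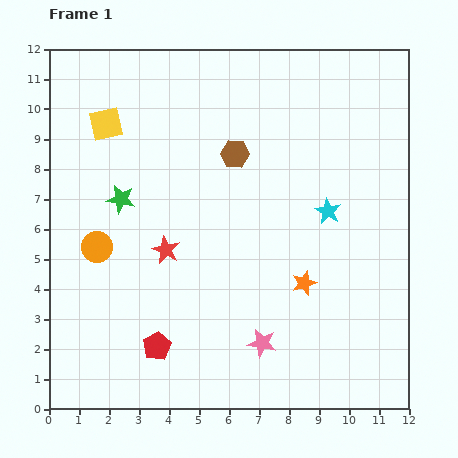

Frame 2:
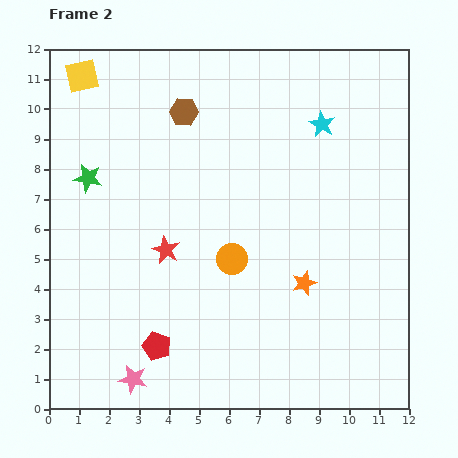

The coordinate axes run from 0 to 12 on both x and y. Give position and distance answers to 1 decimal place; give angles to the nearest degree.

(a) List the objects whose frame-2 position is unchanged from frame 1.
the orange star, the red pentagon, the red star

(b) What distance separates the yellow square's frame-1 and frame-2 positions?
1.8

The yellow square moved from (1.9, 9.5) to (1.1, 11.1), a distance of √(0.8² + 1.6²) ≈ 1.8.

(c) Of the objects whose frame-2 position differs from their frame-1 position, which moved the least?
the green star

(moved 1.3)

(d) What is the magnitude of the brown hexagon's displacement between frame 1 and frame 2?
2.2

The brown hexagon moved from (6.2, 8.5) to (4.5, 9.9), a distance of √(1.7² + 1.4²) ≈ 2.2.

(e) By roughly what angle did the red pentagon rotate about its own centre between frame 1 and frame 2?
22° counter-clockwise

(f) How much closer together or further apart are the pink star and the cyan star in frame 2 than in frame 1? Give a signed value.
+5.7

Distance in frame 1: 4.9. Distance in frame 2: 10.6.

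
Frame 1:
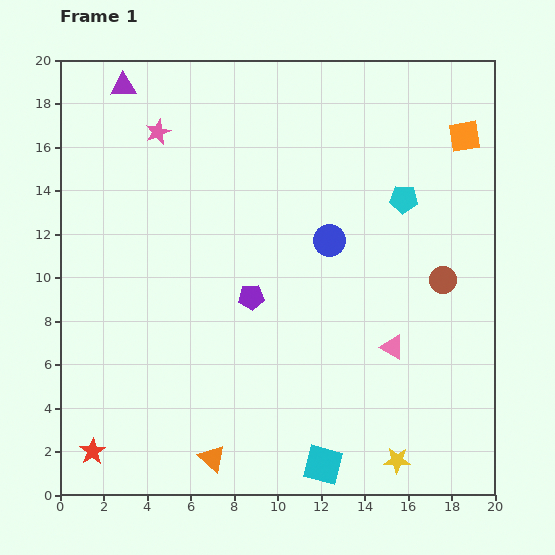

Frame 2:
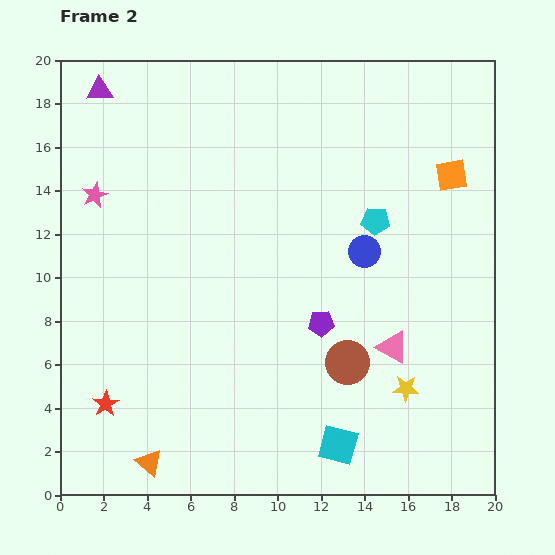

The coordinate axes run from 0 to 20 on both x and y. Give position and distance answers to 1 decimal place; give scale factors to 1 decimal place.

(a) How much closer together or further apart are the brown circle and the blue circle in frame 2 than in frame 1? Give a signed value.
-0.3

Distance in frame 1: 5.5. Distance in frame 2: 5.2.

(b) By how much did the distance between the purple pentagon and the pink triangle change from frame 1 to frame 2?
-3.4

Distance in frame 1: 6.9. Distance in frame 2: 3.5.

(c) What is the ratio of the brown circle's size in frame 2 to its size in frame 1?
1.6×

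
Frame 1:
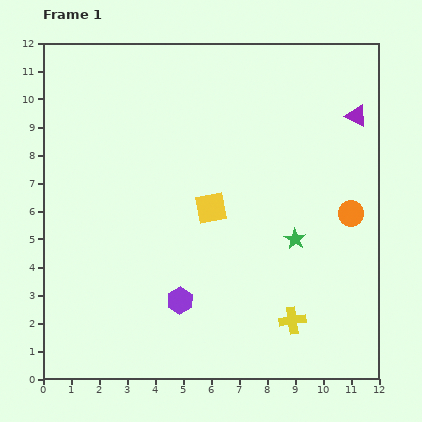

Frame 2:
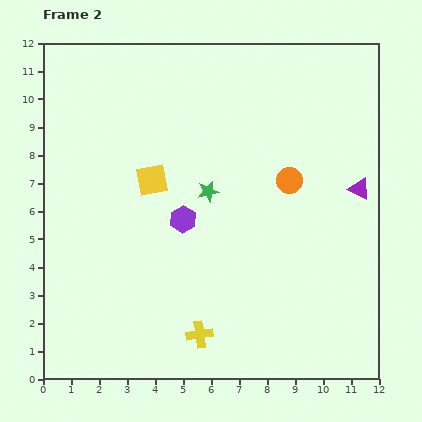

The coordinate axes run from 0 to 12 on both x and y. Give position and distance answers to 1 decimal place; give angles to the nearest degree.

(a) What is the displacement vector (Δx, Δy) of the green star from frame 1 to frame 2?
(-3.1, 1.7)

The green star was at (9.0, 5.0) in frame 1 and (5.9, 6.7) in frame 2.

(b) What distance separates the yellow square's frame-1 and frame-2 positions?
2.3

The yellow square moved from (6.0, 6.1) to (3.9, 7.1), a distance of √(2.1² + 1.0²) ≈ 2.3.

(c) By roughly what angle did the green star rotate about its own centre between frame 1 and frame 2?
28° clockwise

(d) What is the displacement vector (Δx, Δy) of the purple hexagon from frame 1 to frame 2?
(0.1, 2.9)

The purple hexagon was at (4.9, 2.8) in frame 1 and (5.0, 5.7) in frame 2.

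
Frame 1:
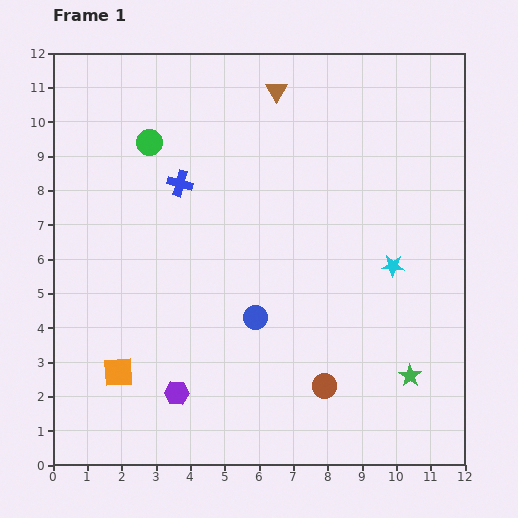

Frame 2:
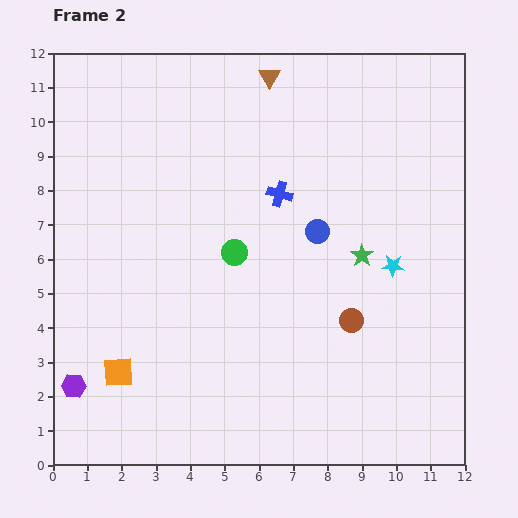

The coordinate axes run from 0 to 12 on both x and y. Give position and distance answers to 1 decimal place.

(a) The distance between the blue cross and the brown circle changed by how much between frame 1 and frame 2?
-2.9

Distance in frame 1: 7.2. Distance in frame 2: 4.3.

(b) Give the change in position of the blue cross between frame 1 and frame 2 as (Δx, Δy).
(2.9, -0.3)

The blue cross was at (3.7, 8.2) in frame 1 and (6.6, 7.9) in frame 2.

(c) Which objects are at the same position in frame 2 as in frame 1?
the cyan star, the orange square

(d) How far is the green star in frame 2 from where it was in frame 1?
3.8

The green star moved from (10.4, 2.6) to (9.0, 6.1), a distance of √(1.4² + 3.5²) ≈ 3.8.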